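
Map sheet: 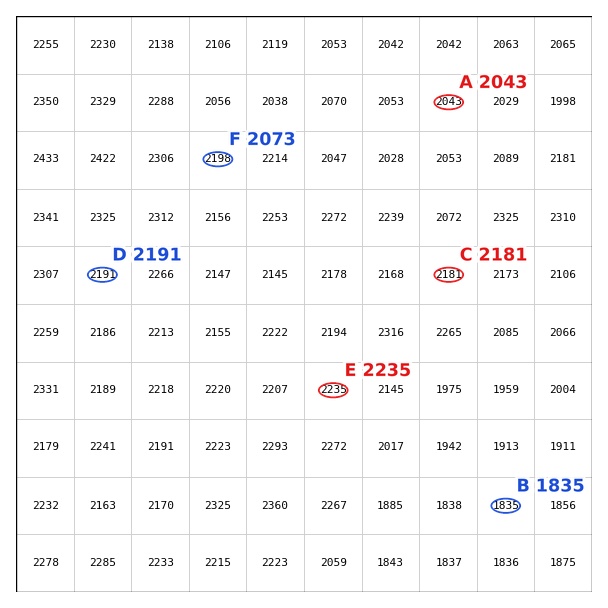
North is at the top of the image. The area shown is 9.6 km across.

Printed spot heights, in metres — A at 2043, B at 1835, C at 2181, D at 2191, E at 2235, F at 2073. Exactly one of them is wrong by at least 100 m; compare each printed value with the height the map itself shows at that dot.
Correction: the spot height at F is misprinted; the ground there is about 2198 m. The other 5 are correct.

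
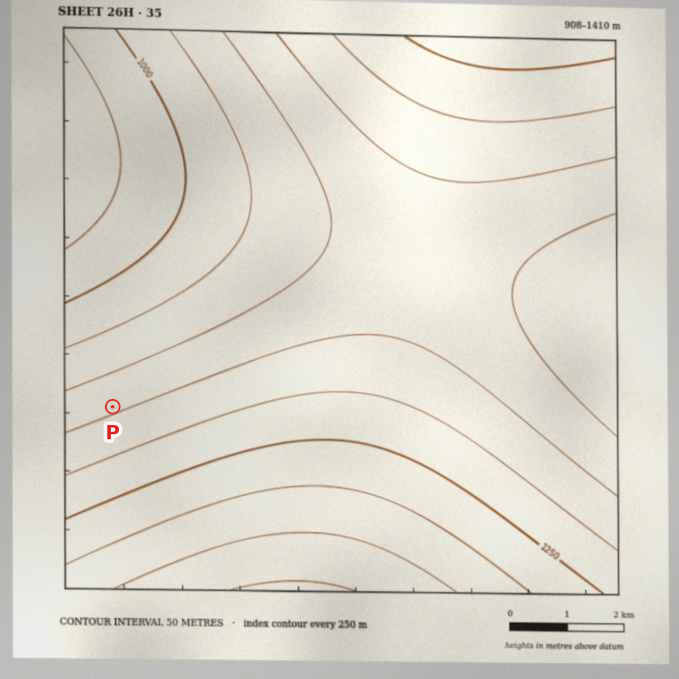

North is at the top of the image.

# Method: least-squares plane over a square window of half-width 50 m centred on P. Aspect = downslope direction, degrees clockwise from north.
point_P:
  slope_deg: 4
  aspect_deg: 338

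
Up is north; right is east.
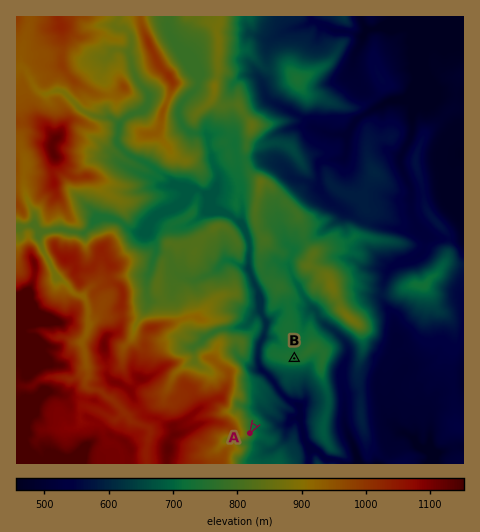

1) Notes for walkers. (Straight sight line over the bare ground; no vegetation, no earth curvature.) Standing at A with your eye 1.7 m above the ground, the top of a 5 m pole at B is visible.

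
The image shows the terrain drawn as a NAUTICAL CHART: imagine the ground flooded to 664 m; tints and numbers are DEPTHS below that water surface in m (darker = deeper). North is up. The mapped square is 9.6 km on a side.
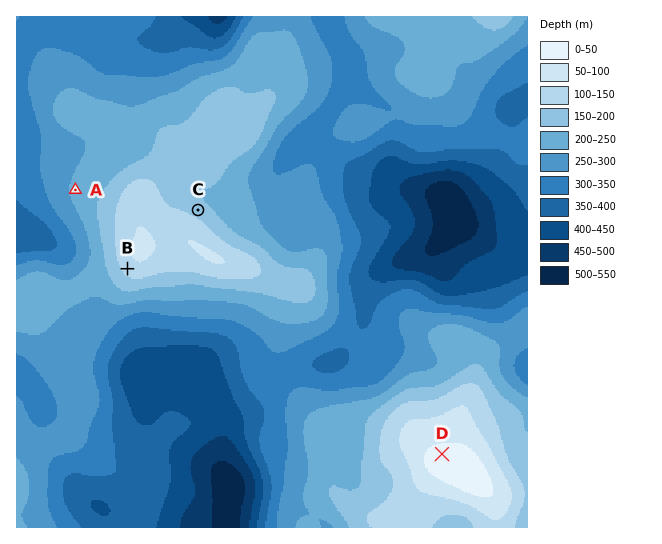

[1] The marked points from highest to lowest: D B C A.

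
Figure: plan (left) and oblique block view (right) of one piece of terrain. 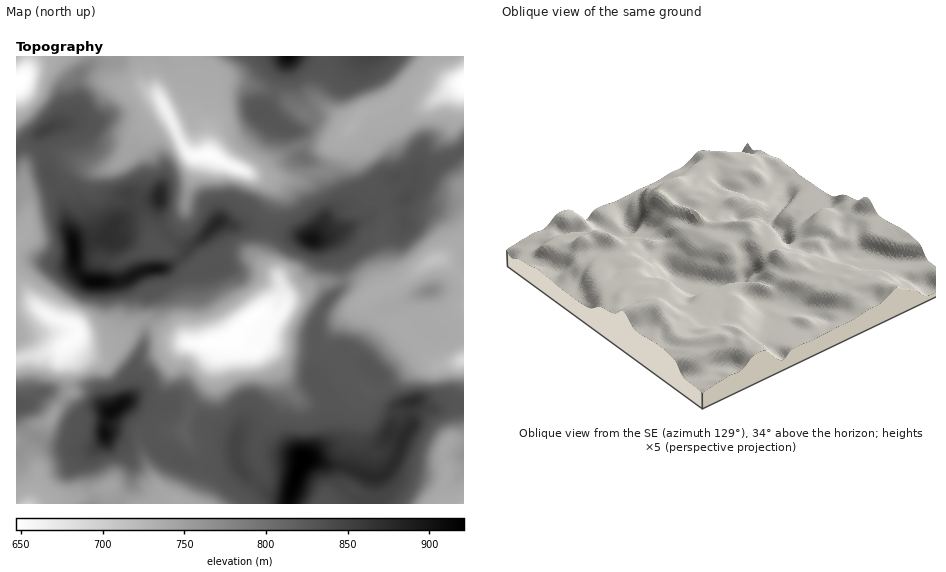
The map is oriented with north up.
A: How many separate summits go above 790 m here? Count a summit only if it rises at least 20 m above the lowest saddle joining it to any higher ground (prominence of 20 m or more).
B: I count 7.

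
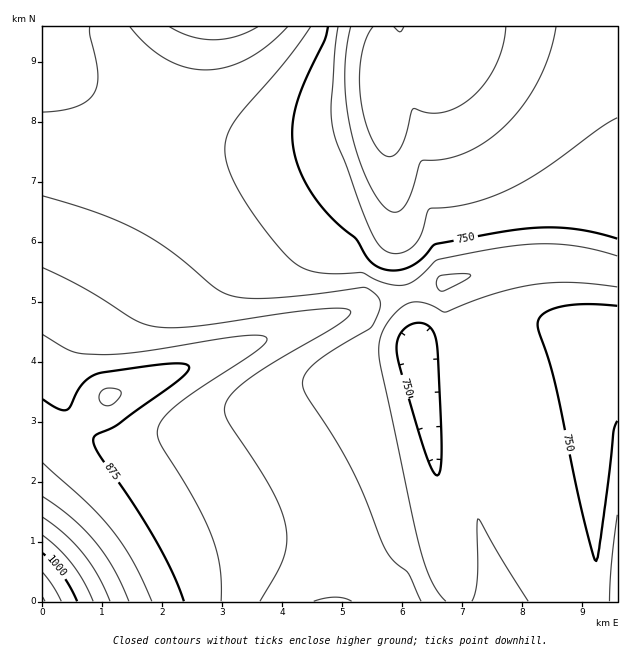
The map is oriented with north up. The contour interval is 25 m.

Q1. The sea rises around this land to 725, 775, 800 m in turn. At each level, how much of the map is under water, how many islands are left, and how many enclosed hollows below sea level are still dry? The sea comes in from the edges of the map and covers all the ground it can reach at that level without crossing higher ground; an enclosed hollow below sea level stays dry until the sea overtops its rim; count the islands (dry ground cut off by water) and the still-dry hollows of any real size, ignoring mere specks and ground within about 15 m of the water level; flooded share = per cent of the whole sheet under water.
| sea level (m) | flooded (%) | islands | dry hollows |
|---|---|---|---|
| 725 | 14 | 0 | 0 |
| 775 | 46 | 0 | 0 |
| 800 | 66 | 0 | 0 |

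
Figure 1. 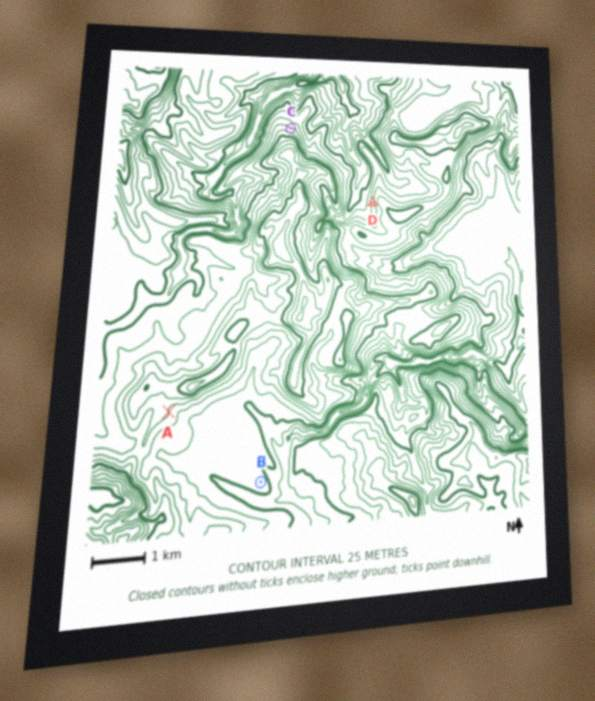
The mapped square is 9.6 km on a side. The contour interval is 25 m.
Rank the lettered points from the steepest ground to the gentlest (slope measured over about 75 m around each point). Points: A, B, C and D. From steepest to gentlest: D C A B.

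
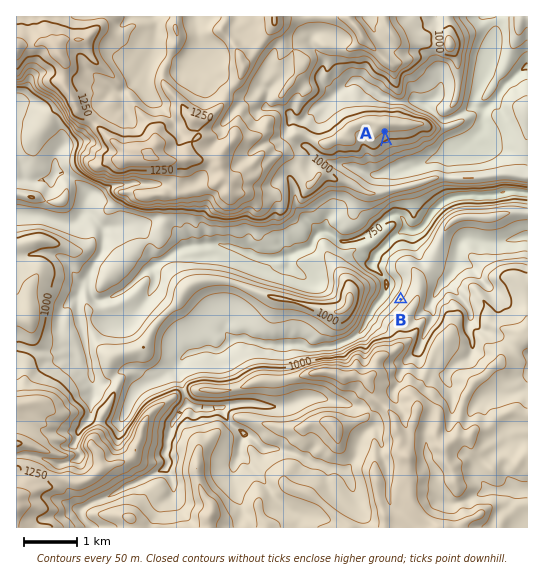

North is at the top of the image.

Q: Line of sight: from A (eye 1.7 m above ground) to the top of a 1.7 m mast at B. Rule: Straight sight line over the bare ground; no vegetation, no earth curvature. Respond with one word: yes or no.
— yes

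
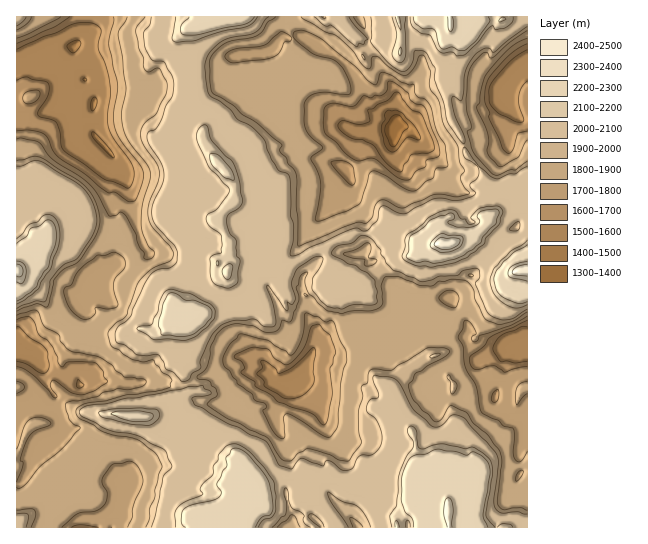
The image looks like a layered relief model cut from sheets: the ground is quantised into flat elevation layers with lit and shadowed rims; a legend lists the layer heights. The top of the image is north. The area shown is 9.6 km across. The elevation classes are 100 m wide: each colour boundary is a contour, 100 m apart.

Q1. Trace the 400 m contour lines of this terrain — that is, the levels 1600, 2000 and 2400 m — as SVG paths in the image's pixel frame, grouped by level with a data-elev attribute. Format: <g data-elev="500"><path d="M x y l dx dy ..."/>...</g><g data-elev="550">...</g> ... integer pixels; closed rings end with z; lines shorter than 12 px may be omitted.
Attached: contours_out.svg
<g data-elev="1600"><path d="M285 398l-20-12-1-5-7-7 6-7-2-6 6 1 9 7 1 4 4 0 12-6 21-20 2 7-2 9 0 16-1 6-7 8-5 3-10 3z"/><path d="M78 388l-2-2 2-7 6 6-2 2z"/><path d="M527 362l-12 1-8-2-6 1-8-13 4-9 5-5 20-9 5 1"/><path d="M17 327l2 0 10 10 12 7 5 5 2 4 1 14-3 6-4 0-16-9-9-2"/><path d="M398 172l-13-10-12-17-11-6-7 0-6-2-8-6-3-5 1-4 3-1 17 3 10-2 1-1-2-11 5-1 5-5 9-3 7-8 3-1 2 1 4 6 8 11 8 2 3 3 12 32 0 3-5 3-18 2-7 10-2 6z"/><path d="M527 81l-5 6-3 10 0 9 5 13-1 3-8 0-14-7-10-9-2-4 0-11 2-8 20-22 16-11"/><path d="M17 49l58-26 16 0 9 4 1 4-3 18 8 17 4 23-3 26 1 11 5 12 16 21 4 8 1 10-4 10-3 1-13-6-9-3-42-29-2-4-1-13-3-10-4-3-13-3-2-3 10-20 1-7-2-5-21-5-9 3"/></g><g data-elev="2000"><path d="M26 527l2-9 0-4-11 0"/><path d="M272 527l14-13 1-12-3-9 0-4 2-1 5 19 12 7 1 1 0 7 7 5"/><path d="M320 527l-11-9-1-3 2-1 3 0 5 4 6 9"/><path d="M348 527l-17-25-4-9 3 0 12 8 16 6 7 8 6 12"/><path d="M527 514l-9-2-16 1-6-4-2-8 4-36 0-8-11-14-22-25-7-3-5 0-12 11-8 1-20-18-11-22-5-7-7-3-15-2-2 2 0 2 6 18-9 3-3 5-1 5 2 3 7 6 3 4 4 11-1 9-2 6-6 5-14 2-6 12-6 2-6-1-12-8-3 0-3 5-21-8-4 2-7 9-12-4-10-20-4-4-15-6-11-8-12-4-24-15-8-3-3-6 1-2 18-3 0-3-7-2-2-4-13 2-51 11-12 0-20 6-19 2-6 3-2 2 2 4 21 12 12 5 15 1 10 3 27 15 6 16-9 10-7 37-4 13"/><path d="M431 358l6-1 4-3-7 0-4 3z"/><path d="M17 308l18-7 8 1 3-1 5-22 12-14 12-5 4-4 14-21 4-14-2-11-5-13-6-8-8-7-37-21-5 0-12 5-5 0"/><path d="M510 230l0-1 4-5 5-2 1 4-2 4z"/><path d="M527 166l-12 8-6 0-10 4-4 1-5-3-12-10-13-19-2 4 2 7 8 4 6 7-1 8-8 8 1 4 5 4-2 2-17 5-15-2-8 1-29 15-7-1-12-7-4 0-3 3-2 12-10 9-4 1-6-3-4 1-43 18-12 8-7 1-1-2 3-13 1-15-4-11 1-30-2-10-11-5-7-11-6-18-8-10-8-6-11-5-9-11-19-14-4-17-1-16 4-8 5-7 13-8 28-6 4-4 6-10 4-2"/><path d="M364 59l1 0 0-2-3-3z"/><path d="M17 26l6-5 3-4"/><path d="M151 17l-1 8-6 8 1 14 8 13 12 3 7 12 2 10-2 12-6 9-6 16-5 7-6 3-2 3 2 9 12 19 3 11-1 9-10 22-1 9 3 11 20 21 2 7 0 8-6 6-14 3-8 7-16 32-2 6-14 14-2 5 2 8 9 4 11 9 9 1 12-1 6 7 2 7 8 4 8 9 5-1 6-8 7-4 0-8 8-19 6-9 8-8 12-5 19-1 4 1 8 7 9-1 2-5-2-13-7-22 2 0 18 25 0-9 6 2 2-5-3-16 4-12 5-5 16-9 5 0 1 2-3 8-7 11-1 11 9 12 5 4 16 4 12-4 21-1 2-2 0-11-3-12-7-6-11-7-9-3-16-9 1-3 5-5 14-3 11-8 7 2 4 4 8 9 0 4 5 9 7 7 28 12 10-2 8-4 18 0 6-5 11-3 4 1 2 8-4 5 0 3 11 26 7 6 8 3 8-1 17-10"/><path d="M314 17l11 9 2 0 3-1 3 1 24 21 2-4 4 1 2-3 3-2-13-13-6-9"/><path d="M371 17l1 18-1 7 15 18 8 7 8 5 5-2 6-8 2-12 8 1 4 3 8 13-1 12 10 24 3 18 16 23 2-2 0-4-10-23-3-16 2-3 7 5 1-1 2-25 4-10 10-13 9-4 7 4 33-25"/></g><g data-elev="2400"><path d="M17 277l4 0 2-6-2-5-4-2"/><path d="M527 264l-11 3-4 6 3 2 12 1"/><path d="M440 249l12 0 6-4 2-6-6-1-15 0-5 7z"/></g>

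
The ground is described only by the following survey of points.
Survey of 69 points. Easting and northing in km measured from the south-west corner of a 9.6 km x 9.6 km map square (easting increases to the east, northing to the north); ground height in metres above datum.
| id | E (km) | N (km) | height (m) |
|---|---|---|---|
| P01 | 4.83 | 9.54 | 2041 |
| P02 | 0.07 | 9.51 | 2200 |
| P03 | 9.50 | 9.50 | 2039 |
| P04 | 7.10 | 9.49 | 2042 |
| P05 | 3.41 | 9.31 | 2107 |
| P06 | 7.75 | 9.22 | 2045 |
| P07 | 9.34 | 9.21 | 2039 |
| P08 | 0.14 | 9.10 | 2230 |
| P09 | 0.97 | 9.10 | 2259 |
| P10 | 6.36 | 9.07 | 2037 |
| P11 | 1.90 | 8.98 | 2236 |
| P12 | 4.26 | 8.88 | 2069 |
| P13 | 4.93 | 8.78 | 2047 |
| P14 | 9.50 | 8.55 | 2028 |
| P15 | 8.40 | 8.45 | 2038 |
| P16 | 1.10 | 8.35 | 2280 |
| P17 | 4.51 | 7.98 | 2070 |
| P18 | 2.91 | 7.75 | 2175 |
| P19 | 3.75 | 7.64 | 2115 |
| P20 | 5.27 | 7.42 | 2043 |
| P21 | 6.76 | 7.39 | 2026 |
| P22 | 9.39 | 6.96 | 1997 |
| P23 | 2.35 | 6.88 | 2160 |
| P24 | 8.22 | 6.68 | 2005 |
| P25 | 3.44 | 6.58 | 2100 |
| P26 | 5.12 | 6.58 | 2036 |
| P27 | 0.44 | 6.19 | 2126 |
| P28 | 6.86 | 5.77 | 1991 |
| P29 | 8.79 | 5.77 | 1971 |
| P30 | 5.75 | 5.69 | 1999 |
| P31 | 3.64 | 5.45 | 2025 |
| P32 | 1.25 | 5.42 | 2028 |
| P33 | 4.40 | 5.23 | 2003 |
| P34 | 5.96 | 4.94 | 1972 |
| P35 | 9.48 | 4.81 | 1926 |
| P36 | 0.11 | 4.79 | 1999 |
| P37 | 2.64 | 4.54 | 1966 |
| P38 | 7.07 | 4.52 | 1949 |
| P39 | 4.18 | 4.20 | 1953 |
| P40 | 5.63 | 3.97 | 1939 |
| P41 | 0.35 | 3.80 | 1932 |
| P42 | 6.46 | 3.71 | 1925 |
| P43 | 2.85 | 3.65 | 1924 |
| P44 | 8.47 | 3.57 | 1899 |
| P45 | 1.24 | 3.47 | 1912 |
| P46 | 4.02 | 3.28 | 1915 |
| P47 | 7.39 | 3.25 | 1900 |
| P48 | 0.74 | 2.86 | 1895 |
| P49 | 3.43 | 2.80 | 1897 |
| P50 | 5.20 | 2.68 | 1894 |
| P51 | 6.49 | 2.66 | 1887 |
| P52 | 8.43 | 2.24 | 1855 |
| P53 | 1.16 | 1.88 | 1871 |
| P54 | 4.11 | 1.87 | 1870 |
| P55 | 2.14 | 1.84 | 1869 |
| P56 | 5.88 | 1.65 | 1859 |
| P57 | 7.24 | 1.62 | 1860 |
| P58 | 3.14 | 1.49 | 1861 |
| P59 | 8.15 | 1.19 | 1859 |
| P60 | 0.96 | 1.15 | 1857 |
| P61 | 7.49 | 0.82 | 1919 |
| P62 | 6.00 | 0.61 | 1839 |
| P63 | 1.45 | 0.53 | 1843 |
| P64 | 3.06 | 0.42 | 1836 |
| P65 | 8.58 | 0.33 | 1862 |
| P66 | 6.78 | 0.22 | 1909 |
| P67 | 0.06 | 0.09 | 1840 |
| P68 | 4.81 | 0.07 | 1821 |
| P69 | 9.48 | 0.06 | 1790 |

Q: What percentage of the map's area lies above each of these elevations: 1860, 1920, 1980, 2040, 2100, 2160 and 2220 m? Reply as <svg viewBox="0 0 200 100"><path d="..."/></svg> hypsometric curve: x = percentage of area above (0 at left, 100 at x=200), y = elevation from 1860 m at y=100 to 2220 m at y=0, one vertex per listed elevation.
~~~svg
<svg viewBox="0 0 200 100"><path d="M170 100l-45-17-32-16-44-17-21-17-9-16-8-17"/></svg>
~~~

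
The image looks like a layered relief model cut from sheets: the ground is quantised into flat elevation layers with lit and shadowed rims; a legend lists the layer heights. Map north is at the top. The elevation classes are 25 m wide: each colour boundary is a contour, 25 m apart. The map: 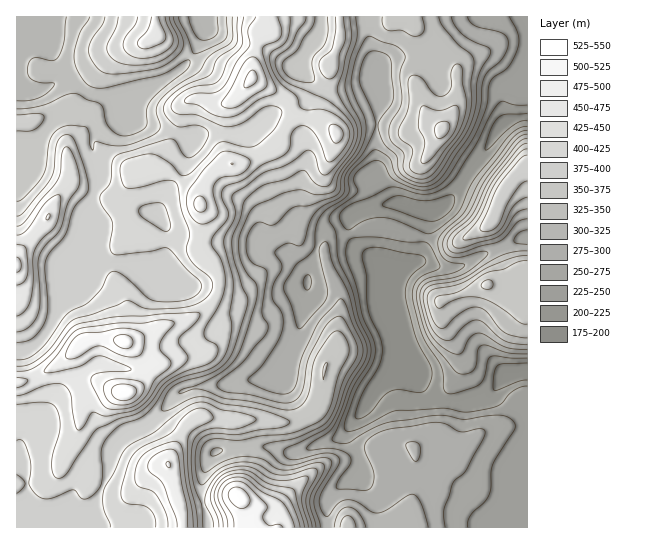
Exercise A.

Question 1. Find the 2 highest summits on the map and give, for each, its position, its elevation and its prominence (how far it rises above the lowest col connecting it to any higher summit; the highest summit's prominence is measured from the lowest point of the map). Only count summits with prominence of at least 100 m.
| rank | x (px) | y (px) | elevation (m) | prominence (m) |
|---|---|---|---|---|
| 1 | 125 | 393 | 547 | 368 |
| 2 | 238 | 497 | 539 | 140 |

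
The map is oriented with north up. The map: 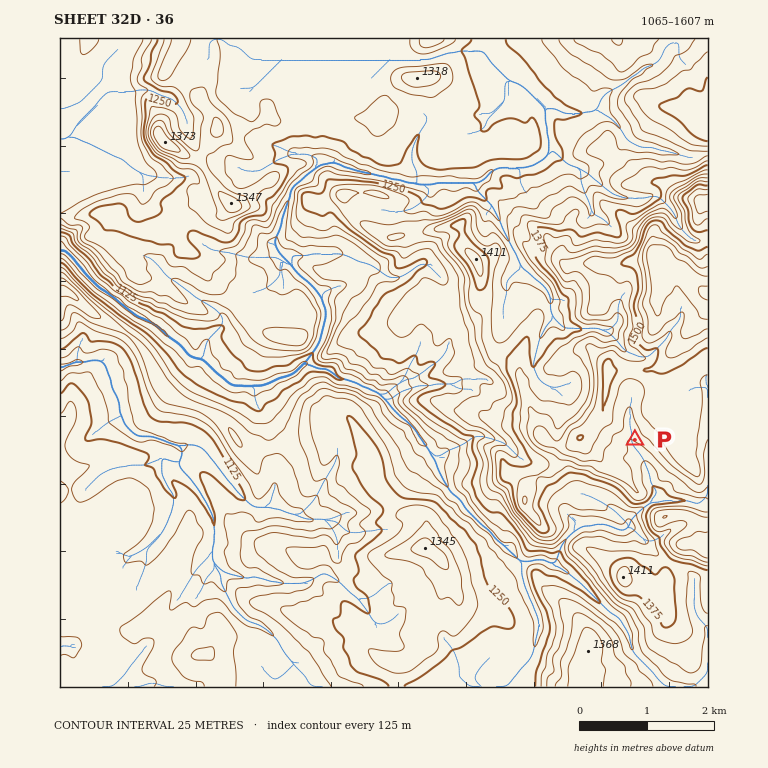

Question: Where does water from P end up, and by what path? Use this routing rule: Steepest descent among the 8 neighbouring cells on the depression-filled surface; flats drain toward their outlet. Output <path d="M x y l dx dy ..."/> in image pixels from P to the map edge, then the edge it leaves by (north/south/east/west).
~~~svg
<path d="M635 440l-2 1 0 6 7 6 0 2 5 7 0 3 3 5 0 4 2 1 0 7 2 2 0 1 5 5 0 4-9 10-3 3-2 0-13 14 0 5-7 5-2 0-1-2-4 0-5-3-3 0-2-2-12 0-1 2-10 0-7 5-2 0-10 10 0 2-3 3 0 4-2 1 0 4-2 1 0 4-1 1 0 2-7 0-4-3-11 0-2 1-12 0-5-5 0-1-2 0-12-12-1 0-14-15-1 0-16-16-5-5-1-5-14-12-2-5-3-3-2-5-5-8-1-9-6-5 0-3-3-4 0-1-2-2-1 0 0-4-5-5-2-5-12-12-2 0-25-27-2 0-1-1-4 0-3-4-5 0-7-5-3 0-2-1-3 0-2-2-7 0-12-10-10 0-5-4-3 0-2-1-3 0-10 10-2 0-2 2-3 0-2 1-5 0-2 2-1 0-9 5-3 0-2 2-30 0-2-2-2 0-8-8-2 0-17-17-6 0-2-2-4 0-13-15-2 0-3-4-2 0-12-11-1 0-4-4-1 0-9-5-3 0-2-2-2 0-13-11-2 0-8-9-2 0-5-5-5-2-17-17 0-1-2 0 0-2-6-7 0-1-11-11-5 0"/>
exit: west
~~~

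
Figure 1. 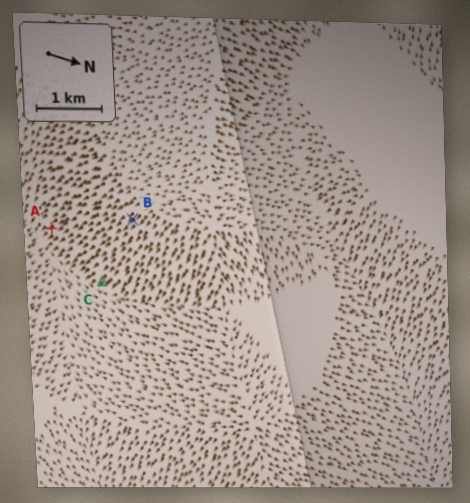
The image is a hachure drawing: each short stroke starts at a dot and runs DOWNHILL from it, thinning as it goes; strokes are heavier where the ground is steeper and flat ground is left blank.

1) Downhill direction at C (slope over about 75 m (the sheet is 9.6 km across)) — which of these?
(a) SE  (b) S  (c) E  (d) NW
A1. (a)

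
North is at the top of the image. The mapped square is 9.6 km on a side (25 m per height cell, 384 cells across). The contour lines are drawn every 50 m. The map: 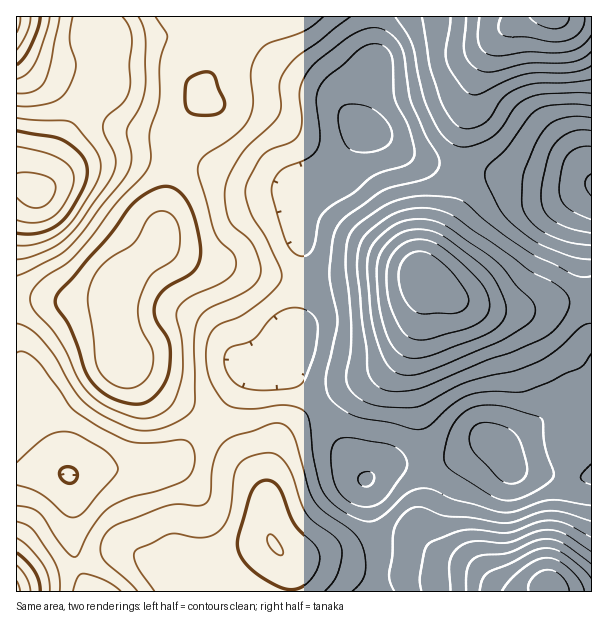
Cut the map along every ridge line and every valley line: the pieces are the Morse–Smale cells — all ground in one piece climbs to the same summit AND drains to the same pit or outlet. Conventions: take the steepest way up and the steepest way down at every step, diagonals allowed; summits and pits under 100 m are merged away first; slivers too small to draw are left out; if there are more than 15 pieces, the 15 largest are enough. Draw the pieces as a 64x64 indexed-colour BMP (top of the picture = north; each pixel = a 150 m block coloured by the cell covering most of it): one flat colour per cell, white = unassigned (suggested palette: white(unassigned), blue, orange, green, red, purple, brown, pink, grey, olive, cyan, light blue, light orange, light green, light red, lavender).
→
<image width="64" height="64" href="data:image/bmp;base64,Qk12CAAAAAAAAHYAAAAoAAAAQAAAAEAAAAABAAQAAAAAAAAIAAATCwAAEwsAABAAAAAAAAAA////ALR3HwAOf/8ALKAsACgn1gC9Z5QAS1aMAMJ34wB/f38AIr28AM++FwDox64AeLv/AIrfmACWmP8A1bDFAN3d3d1mZmZmb////////wAAAAAAAAAAAAAABERERERE3d3d1mZmZmZv////////AAAAAAAAAAAAAARERERERETd3d3WZmZmZm///2b///8AAAAAu0RERERERERERERERN3d3dZmZmZmZmZmZmb//wALu7u7RERERERERERERERE3d3dZmZmZmZmZmZmZm/7u7u7u7tERERERERERERERETd3d1mZmZmZmZmZmZmZru7u7u7u0RERERERERERERERN3d3WZmZmZmZmZmZmZmu7u7u7u7RERERERERERERERE3d3dZmZmZmZmZmZmZma7u7u7u7tERERERERERERERETd3d1mZmZmZmZmZmZmZru7u7u7tERERERERERERERERN3d3WZmZmZmZmZmZmZmu7u7u7u0RERERERERERERERE3d3dZmZmZmZmZmZmZma7u7u7u7RERERERERERERERETd3d1mZmZmZmZmZmZmbru7u7u7tERERERERERERERERN3d3WZmZmZmZmZmZmZuu7u7u7u0REREREREREREREREAAAHd2ZmZmZmZmZmZu67u7u7uzNEREREREREREREREQAAAd3d3d3d3ZmZmZu7ru7u7uzMzMzMzRERERERERERAAAB3d3d3d3d2ZmZu7u67u7u7MzMzMzMzNEREREREREAAB3d3d3d3d3dmZu7u7ru7u7MzMzMzMzMzNDREREREQAAHd3d3d3d3d3Zu7u7u67u7MzMzMzMzMzMzMzRERERAAHd3d3d3d3d3d27u7u7uu7szMzMzMzMzMzMzM0REREAAd3d3d3d3d3d3Hu7u7u7rszMzMzMzMzMzMzMzM0RER3d3d3d3d3d3dxER7u7u7u6zMzMzMzMzMzMzMzMzMzM3d3d3d3d3d3cREREe7u7u7lUzMzMzMzMzMzMzMzMzMzd3d3d3d3d3cRERER7u7u7lVVMzMzMzMzMzMzMzMzMzN3d3d3d3d3cREREREe7u7lVVVVMzMzMzMzMzMzMzMzM3d3d3d3d3ERERERERHu7lVVVVVVMzMzMzMzMzMzMzMzd3d3d3d3EREREREREREeVVVVVVVVMzMzMzMzMzMzMzN3d3d3d3cRERERERERERFVVVVVVVVTMzMzMzMzMzMzM3d3d3d3cREREREREREREVVVVVVVVVMzMzMzMzMzMzMzd3d3d3dxERERERERERERFVVVVVVVVTMzMzMzMzMzMzN3d3d3d3EREREREREREREVVVVVVVVVMzMzMzMzMzMzM3d3d3d3cRERERERERERERVVVVVVVVVTMzMzMzMzMzMzd3d3d3dxEREREREREREREVVVVVVVVVMzMzM4iIMzMzN3ciIiInERERERERERERERVVVVVVVVUzM4iIiIiIiIMyIiIiIiIRERERERERERERFVVVVVVVVTOIiIiIiIiIiIIiIiIiIiEREREREREREREVVVVVVVVVWIiIiIiIiIiIgiIiIiIiIhERERERERERERVVVVVVVVWIiIiIiIiIiIiCIiIiIiIiIRERERERERERFVVVVVVVVViIiIiIiIiIiIIiIiIiIiIiEREREREREREVVVVVVVVVWIiIiIiIiIiIgiIiIiIiIiIhERERERERERVVVVVVVVVYiIiIiIiIiIiCIiIiIiIiIiERERERERERFVVVVVVVVVWIiIiIiIiIiIIiIiIiIiIiIRERERERERFVVVVVVVVVVYiIiIiIiIiIgiIiIiIiIiIhEREREREREVVVVVVVVVVVWIiIiIiIiIiCIiIiIiIiIiERERERERERVVVVVVVVVVVYiIiIiIiIiIIiIiIiIiIiIhEREREREREVVVVVVVVVVVWIiIiIiIiIgiIiIiIiIiIiERERERERERVVVVVVVVVVVYiIiIiIiIiMzCIiIiIiIiIRERERERERERVVVVVVVVVViIiIiIiJmZzMwiIiIiIiIhEREREREREREVVVVVVVVVWIiJmZmZmZnMzCIiIiIiIiERERERERERERFVVVVVVVqpmZmZmZmZmczMIiIiIiIiIRERERERERERERVVVVWqqqmZmZmZmZmZzMzCIiIiIiIiERERERERERERFVVVqqqqqpmZmZmZmZnMzMIiIiIiIiIRERERERERERERVVqqqqqqmZmZmZmZmczMzCIiIiIiIhEREREREREREREaqqqqqqqZmZmZmZmZzMzMIiIiIiIiIREREREREREREaqqqqqqqpmZmZmZmZnMzMzCIiIiIiIhERERERERERERqqqqqqqqmZmZmZmZmczMzMwiIiIiIiIRERERERERERGqqqqqqqqpmZmZmZmZzMzMzMIiIiIiIiERERERERERERqqqqqqqqmZmZmZmZnMzMzMzCIiIiIiIRERERERERERGqqqqqqqqZmZmZmZmczMzMzMIiIiIiIiEREREREREREaqqqqqqqpmZmZmZmZzMzMzMwiIiIiIiIRERERERERERGqqqqqqqqZmZmZmZnMzMzMzCIiIiIiIiEREREREREREaqqqqqqqpmZmZmZmczMzMzMIiIiIiIiIRERERERERERqqqqqqqqqZmZmZmZzMzMzMwiIiIiIiIiERERERERERGqqqqqqqqpmZmZmZnMzMzMwiIiIiIiIiIREREREREREaqqqqqqqqqZmZmZmczMzMzCIiIiIiIiIiERERERERERqqqqqqqqqqqZmZmZ"/>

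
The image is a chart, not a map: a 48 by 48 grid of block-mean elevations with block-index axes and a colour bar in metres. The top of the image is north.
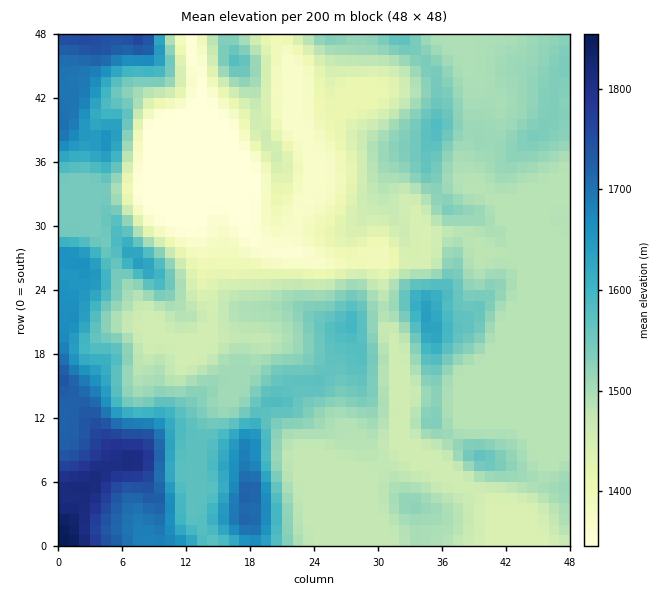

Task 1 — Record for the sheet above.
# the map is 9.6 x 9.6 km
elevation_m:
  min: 1340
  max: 1860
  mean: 1510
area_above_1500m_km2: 43.4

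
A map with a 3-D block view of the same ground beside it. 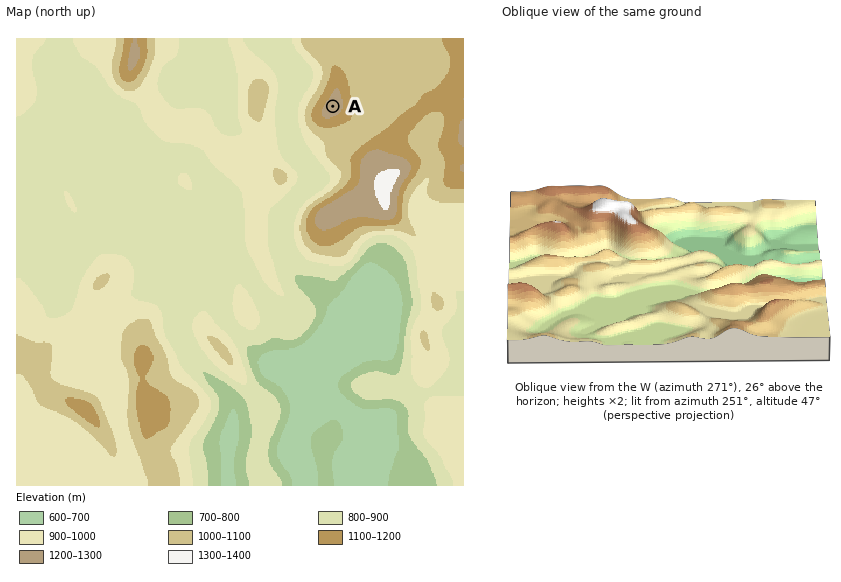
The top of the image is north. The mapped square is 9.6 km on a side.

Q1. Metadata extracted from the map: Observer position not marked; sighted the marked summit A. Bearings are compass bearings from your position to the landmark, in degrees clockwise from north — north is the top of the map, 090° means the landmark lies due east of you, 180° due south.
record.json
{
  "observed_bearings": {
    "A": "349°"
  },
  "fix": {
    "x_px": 360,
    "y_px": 244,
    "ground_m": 930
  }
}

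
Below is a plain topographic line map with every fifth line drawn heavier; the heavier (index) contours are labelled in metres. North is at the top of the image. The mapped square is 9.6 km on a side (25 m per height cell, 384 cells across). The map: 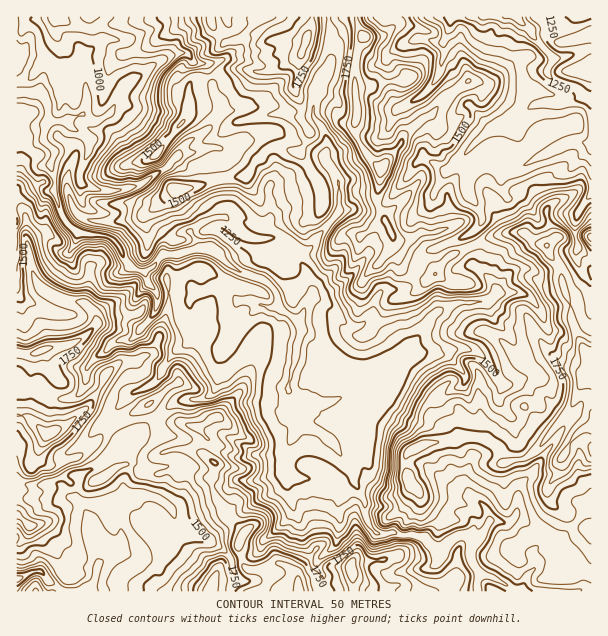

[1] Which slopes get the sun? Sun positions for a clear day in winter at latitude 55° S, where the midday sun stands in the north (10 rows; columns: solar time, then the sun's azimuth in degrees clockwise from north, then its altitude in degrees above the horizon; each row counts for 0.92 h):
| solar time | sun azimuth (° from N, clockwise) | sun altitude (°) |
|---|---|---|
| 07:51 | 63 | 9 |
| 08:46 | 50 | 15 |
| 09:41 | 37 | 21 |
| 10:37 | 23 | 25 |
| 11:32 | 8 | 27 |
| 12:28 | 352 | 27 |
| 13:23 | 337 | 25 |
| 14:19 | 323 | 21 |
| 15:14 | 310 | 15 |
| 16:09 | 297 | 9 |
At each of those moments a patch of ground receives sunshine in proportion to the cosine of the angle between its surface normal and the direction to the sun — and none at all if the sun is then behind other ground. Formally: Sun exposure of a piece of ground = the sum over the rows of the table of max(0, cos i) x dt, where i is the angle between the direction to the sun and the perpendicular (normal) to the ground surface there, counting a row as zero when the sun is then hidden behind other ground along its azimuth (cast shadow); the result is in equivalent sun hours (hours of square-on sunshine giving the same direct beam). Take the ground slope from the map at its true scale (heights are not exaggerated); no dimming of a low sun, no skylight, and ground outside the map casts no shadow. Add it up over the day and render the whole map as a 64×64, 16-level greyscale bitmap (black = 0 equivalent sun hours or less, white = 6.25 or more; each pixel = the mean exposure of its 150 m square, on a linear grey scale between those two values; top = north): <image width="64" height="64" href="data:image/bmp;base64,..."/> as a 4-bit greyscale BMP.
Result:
<image width="64" height="64" href="data:image/bmp;base64,Qk12CAAAAAAAAHYAAAAoAAAAQAAAAEAAAAABAAQAAAAAAAAIAAATCwAAEwsAABAAAAAAAAAAAAAAABEREQAiIiIAMzMzAERERABVVVUAZmZmAHd3dwCIiIgAmZmZAKqqqgC7u7sAzMzMAN3d3QDu7u4A////AMy6YQVmd3eJqXiod4zKiIiIdVZWiHeJmGZlrIMyAAElSJI0U1iImqqqvMt4Y0aJmZd2VHqqvMzKl2eEEjd2ZUMAAFiHZ4iZqpq8zKhWh2acu2Vol0NFebu6kxE0JpiHdgEARmZmiIiIiaut92vuu+657tt4dSRGealkRFZ1Z2d2EgJWaHVodmeIms3WNYrf/8V978//yZp2p2mXd2V4dmVAE0V4dlVlVniamHeFZ87u3pne2+/+oxJaZ6mYdVZ2VDARN4dmVVVXaIZTR6YznczO2t2mMhAAAQE0irmIdlZVKYVWd1ZmVnd3ZTMkrqdoupvJq3UgEQATIiNZipZUM4qM3rhmVWZ4iIdmVViu/qeoqqmbZockEkV3MyEVdTI2eduZqHVFZXiJdVZleojf2piql6t5d1MyREV3JDNVNIl3dmZVQRJFVWUyNGacy4rLiZmYind2QiZ2ZlI1VFVEZUZlREIiACQgABEURondyZmJmYZoerl0epdUMiRTR3QyRSAAEkRkIiERFDVmV1RZmHd1RoeKqGeqhUMyIREnlxJDMhEQAWqDKIh4iJdDRVZ3VVWJl4iYi6hEQkMhAAFkIhB4VmQhJYmHUzVUNqvMyXd4mqmHd4h2UjQiSJmFIDhDIndCNGczV2eZdUablVY1d4mZmHd3iJchIRM0WL3GKaY1VkEBNXVWZ4rMuoaKYUiHmYiHd4eKz9llRCNZqZtkuEhEVjI0V1RXd3VDWHIpupeJqVV4h4ru7+ypmqqpmrVqZSSu2DNGZDRWZViFJJrKiZdlZ3d4m8q6mZqqqaqZu1m4a93tkzV4UhWc79qLypmHdWiHd3iau5irqKmrlnmrpZjdy978ZWipQ2vu//yqh2d3mZmHZ4q6qqqauZqGaIm3WLqYd621VovZRENs74VmaIdlVoiHeKu7mu65iLzIeJhGh3UySbZFNZ2TE3jO2Hd3ZFZmZmh3mrzHm6mYu6moiFNmZmiHdjRDJcuby6vch2Vod3d2Z3d5ve2XqZhFeHZWdlVVeqd6dDRWasu6mbuGZmmHd3ZmZ3i97+dapmVFVEaHIiRkI2vZZmNM7KmImYd2aId3ZlVWeKvOx7yGZnZEiYZ4QiEjRo3rqHnMmHiIh3dXd3ZDI0VmZ3eLt1VodlmJeP/+uVI0Ws3qZnmHd4iGd0aYZUMiI0VlQyESNYhmiqmdzN7/+0IRSaqImId3iJd3RpdmZ2REM0ZlRDNZp3eZl7yprMzdpGdzbcqYiHeJmYmGZmeHhzIiI1iqu8t4eIZGmamrqYibmFI5uId3d4i7u3V3d1IlQQEQFHrNyqh4d3iYqpZDNKyIvHaoiId3mZl1ImiGRCEhAAAAE2iZmahWeIiWM0i97+qL1oh4mHdlMTVTR2VCEkZCAAAAATi9tjNHiIZZ7//u/8i1Z3d4h0RpVGU1VXMSE2dRAAABI0QzVmiZdq7u7LrO/GRnd2VWrKUkVDNTSVEAAlYTiJdBRDWGeal3vMy4hlaXObqGZpyCADRFQxZDkgEliYeKliMWh2eKppirzZinZTEBrdy8tSNFVnZEIGJaUjV4tyNCMyEiI5uJeKqXne2URSESSbgyRWeHVWdQJReURVerhBMzQxE1llV6lyOe/VFFUwEAAAFHmYdTOIMVM2dUMiWshDETNHYyMoyWmkQxACNEJWMAFIdlVCESmlZkVppiEBSbhSJb3Jlozcu2EAAAIjMRADVpZGZDMxA87cdYq7zaUjjN7tzd/b96u4Mmqph1IQABAkRVQ2Z4YhW9uol3rLzcmHvu7Hq5e5u7VIpjNHqDABEQABIjRXd2Mld2q1Rpqb7Yetzrl0NJvaxViJvMu6dBEQAAACRFVndTUkVZhWiHmpV5mrzthDibhlibpjNZzHZCEAAANlZmZmNXdzWJZWiYZpuHi9/+htuWanUhAAAFzv63MhEzNXZXZGhlNGiFaqd5qa3Lve/q68uKZ5cwAABby6u6qUITRmhjM0Q0VoqIl3mpq83KnNrHVopnu6ljECSJmImqYiESVkRDNrZVelJXZodVe924y6l2ipa83u22MjiqmZmmIzRTNGVL7VNCEyV2RFZVe8qLiLc3mJvO7u1xEzRWeKqIqTESNIzNdDEhI1iImYZEe7iHZmrJV5zN3cQRVkNGeJl1IiMkh5qnITNDRZu6iHUyJYd4ynWKq7y8yCEVhSE0VUWFMkRGeKtTVmQ0Z3iIiHVXdTVFemeqmqqslTN7p0ISRnM3p2d4rJZnhlQjVomqqpiIdlMUYkiZiGaXZVeJmYdlVYmIiIeKy4ZpcBJEabvN29y2ZFR1NnZmZoh3VURWVCJVmWeGMxJZp0MSM1ZlZmm6ZlRmZWZEiZh4h3dlUhE1NVVmd3NBABWbggNEZ3d5qnNCFGZ2ZlRpqpqnZmZTEAOEM1eImYVDI3u4RZd3ibtiErhFd3Z3QzSLzM2pZCIzEDVDRniry6qWaKve3ZiJpTNEmXZ3ZmdSERa9u5Z6vKdlMyI1eHeYvtl3q97tuGVHzKl5hmZmeHYxABelQQFnd2Z2VERoVHjMy4is3dy6h5NHqjZ1RWVom7hBASFXURZlV4lVRGgzRYrN2qzMu7zNYiI2JGVFMzRlV5cgRiJ6lpqZmXZUV0ZlNFU3u6uru9pYqXVjREEldDMiR4UlZHqqu7urp1RX3tpESLm7vLvclXibunZVRpqpmHdlV3VnmXecy5qodVesu7nN277c7tpTV4vM"/>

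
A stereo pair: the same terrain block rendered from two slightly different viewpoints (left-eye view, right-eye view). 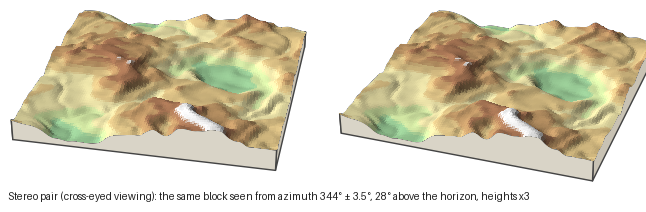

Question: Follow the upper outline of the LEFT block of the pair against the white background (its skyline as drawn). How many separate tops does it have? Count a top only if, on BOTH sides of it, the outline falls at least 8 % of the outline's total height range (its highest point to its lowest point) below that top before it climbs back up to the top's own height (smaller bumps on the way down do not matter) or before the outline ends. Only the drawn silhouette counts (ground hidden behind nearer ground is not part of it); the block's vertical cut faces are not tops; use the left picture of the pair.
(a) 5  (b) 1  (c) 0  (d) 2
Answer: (d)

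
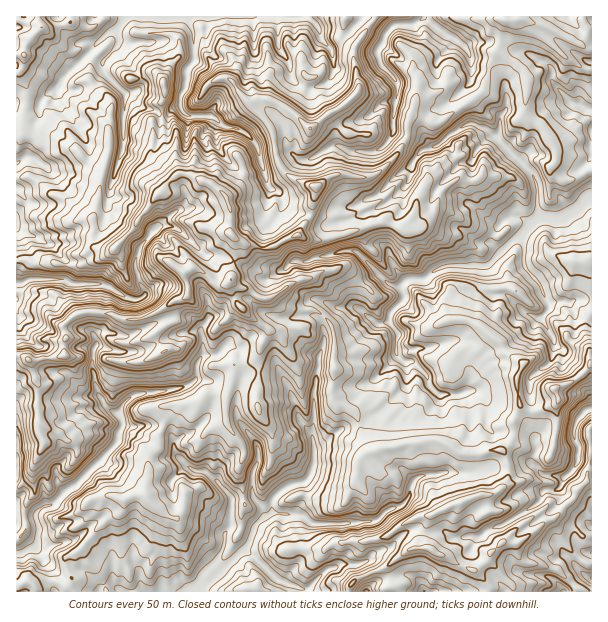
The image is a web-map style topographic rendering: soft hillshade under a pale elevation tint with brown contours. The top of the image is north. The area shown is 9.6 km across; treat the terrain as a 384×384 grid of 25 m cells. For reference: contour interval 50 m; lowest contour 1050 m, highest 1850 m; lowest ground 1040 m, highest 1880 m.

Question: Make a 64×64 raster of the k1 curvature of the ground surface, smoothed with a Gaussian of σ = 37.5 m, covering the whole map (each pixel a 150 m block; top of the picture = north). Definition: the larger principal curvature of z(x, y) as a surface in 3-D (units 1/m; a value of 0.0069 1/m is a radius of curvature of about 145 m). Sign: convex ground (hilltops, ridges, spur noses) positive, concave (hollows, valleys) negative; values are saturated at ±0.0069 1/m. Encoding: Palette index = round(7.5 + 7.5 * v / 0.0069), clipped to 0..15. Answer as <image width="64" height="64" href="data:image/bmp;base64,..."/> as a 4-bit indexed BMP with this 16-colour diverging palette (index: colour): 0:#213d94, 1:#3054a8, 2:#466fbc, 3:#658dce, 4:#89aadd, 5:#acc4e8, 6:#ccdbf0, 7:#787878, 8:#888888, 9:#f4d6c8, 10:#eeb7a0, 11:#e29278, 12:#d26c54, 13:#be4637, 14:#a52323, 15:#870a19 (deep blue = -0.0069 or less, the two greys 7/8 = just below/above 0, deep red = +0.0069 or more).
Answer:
<image width="64" height="64" href="data:image/bmp;base64,Qk12CAAAAAAAAHYAAAAoAAAAQAAAAEAAAAABAAQAAAAAAAAIAAATCwAAEwsAABAAAAAAAAAAlD0hAKhUMAC8b0YAzo1lAN2qiQDoxKwA8NvMAHh4eACIiIgAyNb0AKC37gB4kuIAVGzSADdGvgAjI6UAGQqHAMvKmpiJl6mZiIh5vNy825h5p99q3cuYmHmIupurvHvtvKu6qYmIyLmIioh3mbp4mri9n/uamoioiIuYyZqoz5e9h4yImYm4upiMeIiZ2ImJuneon/x3mHiL23uHms/ZjGuXnJmIiZiamJuIiHuZmpicp4mXjdh2nNp5yHnct5ndiHnL2nh5iJiIqoiKh5q7u6ramMeIv938qHrMe5aai6jYiaaNp3mHiIi4i5nIiqqqmb7//8qJqpeJqI3cyYeZm+uJzLjJeXeIiMioaOl4yJiqupuq36iZiJeImcuvlqirrYi5y4uZh4iKuYiYq3m4iXiId5Z5/pmHqKt3jNnrmJi5nu/JmJuIibq4eYi8p4h3jMuJmZmL/umZjN2onavYeq13aa2YeairqMmYmJ+5nJiqremcl4eoreyHqt2o2ryYj8qZvNy8urmXyXvZj42L/sqIyrypyYmonP3aiKqcnLbrz7d4m6mZqZjc3Yi9n3eJiJiauZnYm6iIip7ZiHqL6q6djJibiZipeci5adyfh3l3iJuZqsmKiZiIeMvd3Yi/j7t/uIl4maq7l4ma+n/Ji4eHi4mJiqiXiIh2yYmpqZ986Yr4h5mZqZiKqpjOifipl4iamImKq6qYiHbYeM66b4n6uNynnMqbqIu4eo+Y6pqXmImqqZiIiKu7zMiqn6qPecyby5mWm6q4y8iKzXjprJiYmZmrzLurp3iZuqiOuI952bqZu5epq7iIuproitq5eKmZmId4iamJeXeKh4vWr4nbiInM2pmJuJqJnJecynmaqmqYiHeIh4l5ipt4ieeviOiYiqqYnKqIioeNiq2Yh+i6m4d4iIiImYmHnImI6GuK2YiaqKne7bqZmIyJypia6LupiIiIiZmpiHdryqzYdnjYeIqX6YmZrMu5jIjJiY2ouoiImIibl5iZh32oifu6mMp4mpnKh4iHiLqLiKmYj5jLh4mZqMmZqHiHfpm/6nd6yrqNiqqZmZmoiXqYmoePlqyImJq4yKupmIePibu/+Xunh8tqmIiIiLqriZeKh52YvbqYibm3moiIiJzIjHfPv+y6zJ3///uHp4y6mZp4u7iteImZh4u5iIiIivypqH/srN/enqiHnvy4eoiXq3nZh56Jmqh7y5mYiHi7nsiWj4mZr4qHvuypq/ycl4edi6ipjoiruZ2oiIiIiriH2JzOed2v3ZvIisyXi52meXu7mcqOeJnLacqYh3jLmYe3vYuJeN+HZ4ipicu5e/qInrmrubyZmJqsy8qYnKiIuKrqimeOrP29///8iqi2j534eIiK6ZqY6O6ZmrupepmYjYqLqrxpvf3Id476itiZ34eamryXh3y2mZyaiHmLqI/XqZp5mbunmad3Z6//mLjnz/iJeIqYnN2m3ZuIiXmp+4iYesvdyYiJiN9qiL5oy67nv8Z5uIivqpv4e6mJu764eLmJeYiHmId6+Kl32469yXaZ//yIidqKmYasu7mZqoh4mompmZiqmJz4mZvs7IvIioiLv/2ruI+3qYiYh2fJeHiKib3e/rvbj5nL75yYmbmIioh5rP2I+azYd3h4iMl6mJqqubyb24zuqJ/KyniImomaaZh4mo7nnpmoiXunjYisypp6l3h5us+WrnzZiZiu//+IzKmHzYarjJq5ypiJidqJinl4iIqnfPqp34iorPp1fP/b3uy4d6u6q6uJnKh52Ih5eKqrmLiHz2aZnMucp4d4fqV4m93MyZuYeLqXyoiod4eLuru6uIeft437l32oeId5+ImYirqKibidmId4iIiHepp4iIipiJn5p4iIfrmImHjLeImpi5mouaiZl3epmYh5yImriKuYhr66qYmPh3mpd813iIm5mciah4mIl9mumoeIrLh4nYunnbqZiOy6qniIr4d5ioyYy4yImJiI+ZyLd6rKiKieeKy4y3nvqIqYqb//+Hq7meismeu7ma7IjMy3zJd3iY2YmoiN7bi4jKid6HfP/9/4iY2pja28y5ediK15h3iJm8iZmIqbmMith693Z6mIeM+XnMqafLmIi9yYiJd7uayJ6Im4jY2qqvuY63qImYeHfPmanaycuHiZi6ipybmbyXj4mamenqqdy4f5irh4iIqH/Ihpzam4eqarmJe6iJm3mfiLm4+fnaqoifiI2Ym8zLmfmbieyXe4yLqJqaiIi4h66Kmsn735iIeL2Ij8ibqsuI+JyojJmrupuYmnqYiZiJvoqsyueJl7ua6In67oiHnonqutyGnpvJqYeJyqeoiLuPiZmumNmLuq2Hr6Z9/IiNudp3jOvJh6uYiIiJuJiamI6pjN+a/6aJ6r3Zh4iP6ZiXu5h4rKrIm5eId5iohpiJvJh3j5h/t4+7qneXmHf9vdm8iqiJuaibmbi4qZiYnLy4nrefiIv934uKd5qXdr6ZlqyYqqi6mJqpibesiZiJq3nuzO+nm47seaqYu9qH+oiIy5iqqKuIiquMebyYiIeLeqebuPeXq5yYrKjZnYj5d6+6l6qYm4iqiXq+vciIioqYiJqYvprn2se8ecmcivh6+cmZm6abmZiHjciruHi5qLl4mHidi4y42OqeupmK+meeypmZiLqoh3jLjNvam4h4iYqaqs2KjZjY67y7etmvmK6YuHeImZiIm5raqJ3aqr2Xi9zLq4ubiLjLuqt4q33XiofHiJmKiKmZy4jNnYjMqeuIh4eIiYiHiJiIipqep/t3mZve3M3uzLqHi7"/>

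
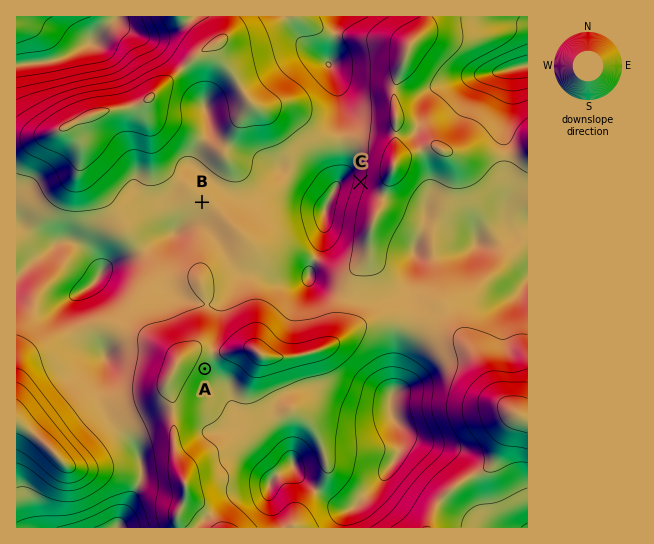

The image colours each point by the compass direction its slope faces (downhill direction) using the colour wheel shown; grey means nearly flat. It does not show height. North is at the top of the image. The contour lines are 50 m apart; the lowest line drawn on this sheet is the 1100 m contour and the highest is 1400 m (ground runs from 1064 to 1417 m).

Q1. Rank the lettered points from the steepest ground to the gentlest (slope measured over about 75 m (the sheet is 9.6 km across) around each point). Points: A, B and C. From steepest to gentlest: C A B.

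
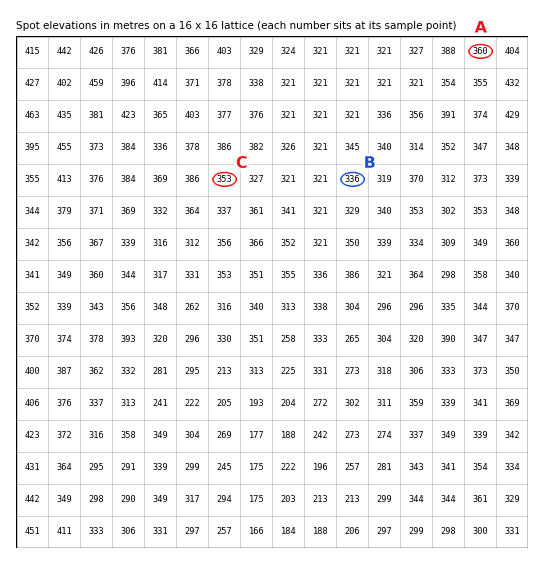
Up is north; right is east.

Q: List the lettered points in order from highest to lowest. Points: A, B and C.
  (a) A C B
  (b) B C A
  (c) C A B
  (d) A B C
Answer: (a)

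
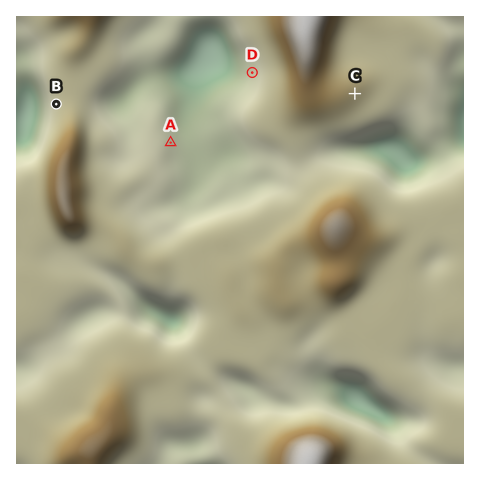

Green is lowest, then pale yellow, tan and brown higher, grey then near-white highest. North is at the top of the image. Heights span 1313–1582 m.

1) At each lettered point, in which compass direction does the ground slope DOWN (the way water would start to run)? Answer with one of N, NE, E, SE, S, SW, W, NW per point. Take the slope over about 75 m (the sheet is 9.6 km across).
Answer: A E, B W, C SE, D W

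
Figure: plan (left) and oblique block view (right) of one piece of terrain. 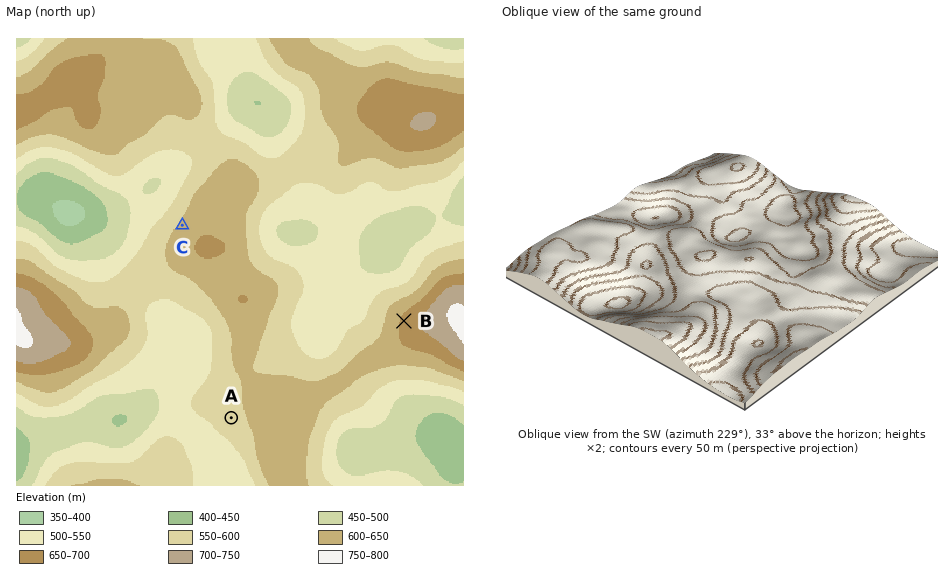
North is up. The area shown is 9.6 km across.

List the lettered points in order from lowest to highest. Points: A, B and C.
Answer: A C B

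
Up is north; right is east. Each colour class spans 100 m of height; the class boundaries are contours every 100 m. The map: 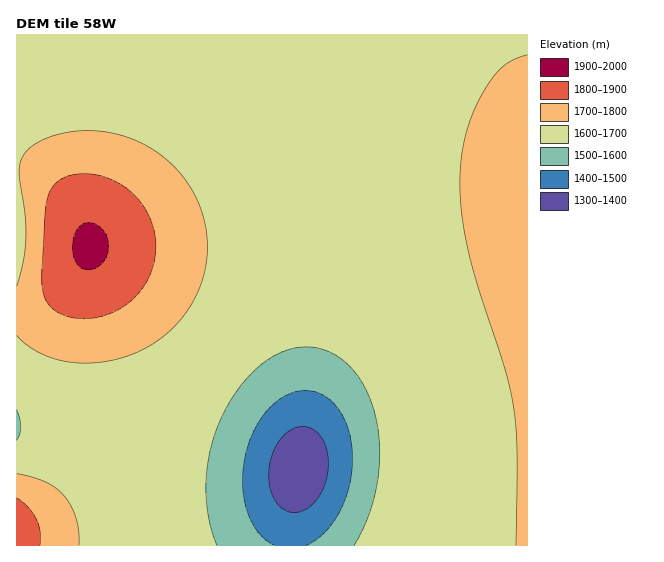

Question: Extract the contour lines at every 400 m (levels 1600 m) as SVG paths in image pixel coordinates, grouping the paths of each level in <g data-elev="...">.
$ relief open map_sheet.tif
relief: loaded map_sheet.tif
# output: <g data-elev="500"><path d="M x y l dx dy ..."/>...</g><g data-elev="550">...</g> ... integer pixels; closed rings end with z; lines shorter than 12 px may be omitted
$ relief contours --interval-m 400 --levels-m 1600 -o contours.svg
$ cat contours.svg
<g data-elev="1600"><path d="M217 545l-9-29-2-33 4-34 11-30 17-30 21-23 11-8 12-6 12-4 12-1 12 1 11 4 10 6 10 7 8 10 8 12 10 29 5 32-3 35-9 33-14 29"/><path d="M17 410l4 17-1 6-3 7"/></g>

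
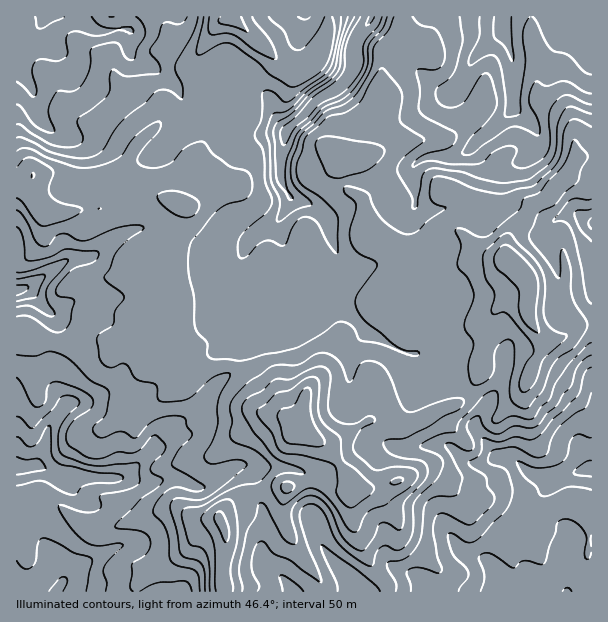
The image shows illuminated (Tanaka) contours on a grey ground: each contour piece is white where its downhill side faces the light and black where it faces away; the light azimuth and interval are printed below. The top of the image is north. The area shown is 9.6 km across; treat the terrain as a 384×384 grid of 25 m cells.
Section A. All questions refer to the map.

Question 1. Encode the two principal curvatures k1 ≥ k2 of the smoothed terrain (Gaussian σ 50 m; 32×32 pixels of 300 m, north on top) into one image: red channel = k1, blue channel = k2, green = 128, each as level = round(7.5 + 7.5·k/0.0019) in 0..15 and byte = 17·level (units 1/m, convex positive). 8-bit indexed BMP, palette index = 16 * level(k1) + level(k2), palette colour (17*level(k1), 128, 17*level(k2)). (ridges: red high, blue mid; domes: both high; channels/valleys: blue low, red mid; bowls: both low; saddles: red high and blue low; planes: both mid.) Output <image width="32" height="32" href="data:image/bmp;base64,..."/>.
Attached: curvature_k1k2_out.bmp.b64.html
<image width="32" height="32" href="data:image/bmp;base64,Qk02CAAAAAAAADYEAAAoAAAAIAAAACAAAAABAAgAAAAAAAAEAAATCwAAEwsAAAABAAAAAAAAAIAAABGAAAAigAAAM4AAAESAAABVgAAAZoAAAHeAAACIgAAAmYAAAKqAAAC7gAAAzIAAAN2AAADugAAA/4AAAACAEQARgBEAIoARADOAEQBEgBEAVYARAGaAEQB3gBEAiIARAJmAEQCqgBEAu4ARAMyAEQDdgBEA7oARAP+AEQAAgCIAEYAiACKAIgAzgCIARIAiAFWAIgBmgCIAd4AiAIiAIgCZgCIAqoAiALuAIgDMgCIA3YAiAO6AIgD/gCIAAIAzABGAMwAigDMAM4AzAESAMwBVgDMAZoAzAHeAMwCIgDMAmYAzAKqAMwC7gDMAzIAzAN2AMwDugDMA/4AzAACARAARgEQAIoBEADOARABEgEQAVYBEAGaARAB3gEQAiIBEAJmARACqgEQAu4BEAMyARADdgEQA7oBEAP+ARAAAgFUAEYBVACKAVQAzgFUARIBVAFWAVQBmgFUAd4BVAIiAVQCZgFUAqoBVALuAVQDMgFUA3YBVAO6AVQD/gFUAAIBmABGAZgAigGYAM4BmAESAZgBVgGYAZoBmAHeAZgCIgGYAmYBmAKqAZgC7gGYAzIBmAN2AZgDugGYA/4BmAACAdwARgHcAIoB3ADOAdwBEgHcAVYB3AGaAdwB3gHcAiIB3AJmAdwCqgHcAu4B3AMyAdwDdgHcA7oB3AP+AdwAAgIgAEYCIACKAiAAzgIgARICIAFWAiABmgIgAd4CIAIiAiACZgIgAqoCIALuAiADMgIgA3YCIAO6AiAD/gIgAAICZABGAmQAigJkAM4CZAESAmQBVgJkAZoCZAHeAmQCIgJkAmYCZAKqAmQC7gJkAzICZAN2AmQDugJkA/4CZAACAqgARgKoAIoCqADOAqgBEgKoAVYCqAGaAqgB3gKoAiICqAJmAqgCqgKoAu4CqAMyAqgDdgKoA7oCqAP+AqgAAgLsAEYC7ACKAuwAzgLsARIC7AFWAuwBmgLsAd4C7AIiAuwCZgLsAqoC7ALuAuwDMgLsA3YC7AO6AuwD/gLsAAIDMABGAzAAigMwAM4DMAESAzABVgMwAZoDMAHeAzACIgMwAmYDMAKqAzAC7gMwAzIDMAN2AzADugMwA/4DMAACA3QARgN0AIoDdADOA3QBEgN0AVYDdAGaA3QB3gN0AiIDdAJmA3QCqgN0Au4DdAMyA3QDdgN0A7oDdAP+A3QAAgO4AEYDuACKA7gAzgO4ARIDuAFWA7gBmgO4Ad4DuAIiA7gCZgO4AqoDuALuA7gDMgO4A3YDuAO6A7gD/gO4AAID/ABGA/wAigP8AM4D/AESA/wBVgP8AZoD/AHeA/wCIgP8AmYD/AKqA/wC7gP8AzID/AN2A/wDugP8A/4D/AJeHdIaXh5iXl3OV+aamlYS3t4SE15dzp5eXhJeXloWnmJiFdJW4qJellZL3dXSEl9eCg9aTg5W3p5WEl4aYhaiYhoaXlYKDhYXIhPeWc5fnk4K3x4TIlZeClZaHmId1l5eGh7e4x6aGdbiV+JWEptdxhNiXhNiWc4W4dYaHh4aXh4e3pnWGl7e26NX5loTFglKE2IWWtnWEl6iXhpeXh5e3yKWUuLaWhbeDYMXGpNj4steouLa2dIWnl6eXl5W4uISTgHCQcHK1o5SWgpR0tLKUhsiWtvrnpaamp6eCcpFzlILHt8mmpZG2uKiXdHSlhYa2lXaFg6S3kcNwcKa4p4W2kbioqJbIg5WFhqa3lqfJ58imdISmlILVw7SVtpV2hqWjobinl6ilhIWGdpant7i2ZIW4p5e3t7Vw6aXIhnWWl8lxcZSXh6enl4SWuKeotsZ0hpeHd4an2LSCxsinlpWHlpWnl4aHhoeYhoSGhqel+JaEqIeHh4Z1x5Ol6ZeXhIaHhoeYl4eIh5iHl4WGp3S2t4SpmIZ3hoaol4PYppZjqJeXl4iHh4iIh4eHh4Z1dpemdYaFhXaHd5aWdJTXp5W6t5WXh4eHh5iHh4d3d3d2dpeXdYaYh4eHh5dz1sbGxrmSg5eHh4iHl4d3d3d3d4d3h4WYiIeHhoaXqJT4Y5aWgLPIhXaGhnaXh4eHh4eHh4eHhpiYmId3dnaWdfeEloWzkLXZt5eIh5eHd4eHiIiHh4aHhoeHh4eHhpeX+ZO2hNjHgICCl5iImIeHh4aYh4eIloWGhpeYh4eWyOmngseFhciVuJWDloeXhoaHhpaWl6iDmKmnloeGh6WV1nNz2KZz16aWqJaFdZaXhnaHlYG4uHKnqId1lqeohnS2p3PFgbTnpqaop5aWuMmnhoeotXCQlaaXhpaDpYSWppbH14Olx5Z1hoaGp6eXhZeXqMeQs8inh4eXppPayKeWppXn16fI2Na2t7iGdoaHh4eH2IDYqIeHh5ZzoraVlYV0c4X2h9eGdHR1lpeGh4iHh4fYkLS4mJiYqLejopFyuKiVUtaoxnJzhoeHmKiFhpeHlrVgoOmoh4eGl6e4x5OBuJRz2Ki1g6iXh4eHl6d0l4eYqMOggOm2l5eGhXaGt7WBk6XHp5WFl4eHh4eHp4SXl5iVlfdwgKTXqJiHdHSnyIDIlsd1g6eWdoenl5aDl5iHhpWX6OiygNa3h5WWkqbIgMeGpnaFp3Z2l8eClaa3lnZ0lNem9+iAktZ1l6mXgciAxoaHdpaHlsilx4K3hpXmZJT4lnWW+HDD6KeXmJeVlILIhoeWqIWVg5KSYraXc8b494WGloX4pHC1t4eYh5d1hLeHhpg="/>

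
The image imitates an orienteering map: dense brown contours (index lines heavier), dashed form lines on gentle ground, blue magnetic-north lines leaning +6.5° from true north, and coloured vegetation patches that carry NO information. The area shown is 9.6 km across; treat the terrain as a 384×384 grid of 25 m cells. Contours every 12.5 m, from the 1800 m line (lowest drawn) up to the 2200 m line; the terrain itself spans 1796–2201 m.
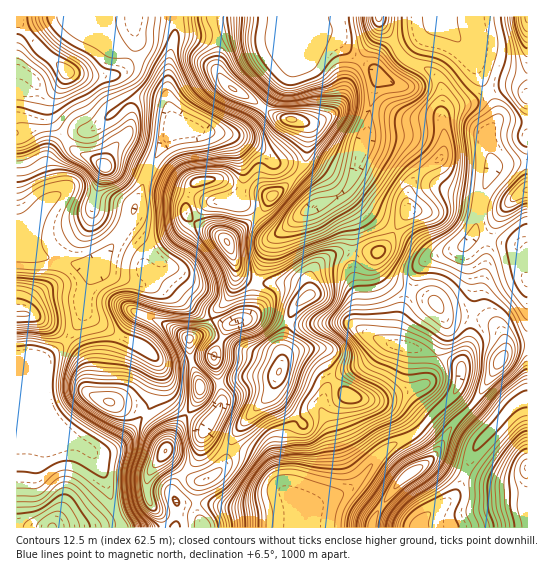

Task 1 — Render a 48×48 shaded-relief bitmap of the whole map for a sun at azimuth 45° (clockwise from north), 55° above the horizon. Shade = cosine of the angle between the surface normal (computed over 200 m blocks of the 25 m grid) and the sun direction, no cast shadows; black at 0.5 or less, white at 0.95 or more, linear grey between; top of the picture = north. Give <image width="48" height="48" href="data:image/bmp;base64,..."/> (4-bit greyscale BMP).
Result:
<image width="48" height="48" href="data:image/bmp;base64,Qk32BAAAAAAAAHYAAAAoAAAAMAAAADAAAAABAAQAAAAAAIAEAAATCwAAEwsAABAAAAAAAAAAAAAAABEREQAiIiIAMzMzAERERABVVVUAZmZmAHd3dwCIiIgAmZmZAKqqqgC7u7sAzMzMAN3d3QDu7u4A////ALu7zMzLQAeqrN7t3Lu7uoaMurqqqpiIicu7zMzJADrKrN3d3Lu7upiLuaqqqpiImcy7zMy2AI3Kq7vN3Lu7uqmJqYiaqpiImsu7zNy1Aaypmaq7zLuqqqqYiod5qpiJmru7zMykApqZqqqqq6qpmZqpeaiIq6mZmbu7zMulE4mby7u6mYh3eJqqiKu6u7qZmbu7u7unImms3Lu7qGVWeJmqqqvMvLqpmbu7u7qWIlne7Kq7qHZmiJmaq7u8zMupqru7uphTJGrv7KmaqYiJmZmZmaury7u6qru7qWISWJvey5iJmZmrupmZiaqqu6q7u7u6hBA3mrvMuqh5mIq8upmZmqq6q6mru7upQBWbu7u6mal4mZq7qpmrvLqquqqru7uoMnrMzMy4erl3iau7uqvd3bqqupqZq7uoRrzN3d2mfNl3iavLus3u3cu8y4iYmruoaL3d3uyFnumImbzLu97d3czNy4eZmrupibzd7tpErsh5mbzLq83d3czMuoeKu6qYmrzd3KYkrKh5qrzMzN7tzLuqmYibzHd4q8zMuWMmvLqrur3e7v/suqmImZmr3WZ6vLu5dUR77tzMqbze7/26qZiIqqqr3Zm8zLqGVpve3Lq6mJq8zMqZmZiZu7q83bzdy7l2ne7tuZmYh3mqmqqZmZmavLu83c3dy7qa3u3LqYiIiImqvLqZqqqrzLvN3N3dy7u8zLu7qFV5qZmr3cqZq7u8zMvNzN3dzLu7qru6lTSLy7q83cqZq8zMzMvMy8zMu7uqqrupYyOd7cu8zLqZq8zMzLvMu7u7qqqqq7p1MRS+7cu8zMuqu7u8y7vMu7uqqpqqq6dCMjje7czMzMu7zLuqu7u7u7uqqZmrupU0Voz+y8zMzMy7y7mYmrqqq7uqqZq7uoQ2ms7+urzMu7y7qqmZq7qpqqu6qZvMuoNIvN3cqZvLu7u6qaq7zMqZmaq6qZu7unRZzMu6mamqq7qqmbzN3MuZmaqqqYmZqoZpqqq6m8uZqrqpmrzMzMuqqamZl1Voq5d4q7zLvMypqrupmru7vMy6qpqZdDWbu7mKzd7svLqqu7upmqu6vNy6qpmYVXrMy7qs3d7bu6mau8u6qqurzdy6mZmXerzMu8u83cy6mYeKq8y6maqrzdypiKqYrMu7zMy7u7uoZlZ5qry6maqqztupmbqau7u7zdy7qphkM1eau6u6mZmazcuqmaqqqqu7zdy6l1MhJZvd3czKmaqqzLqqmJmqqqqqvdyoYxATje7d7u3Lq7qrzMupd6qpmaqqrMuWQRNr7/7M3e7cvLqazcupiLuYmaqqq7uVMkjf//3MzN7cu5iKzcupmrqIm8y7u7qFNYz//9u7u83bqGeb3cuqqpiKzd3Lu7qFWL7//bu7q8y5dorN3LuqmYit7ty7u7uXis7/3Lu7q7uYeLzMy7qqh5re3Mu6q7upmr3uy7u7u6l2i8y7u7qpdqzty7u6q8y5iK3dy7u7uqhmnMu7u6qoZb3su7uqq7y5iL3dy7u7qqhWrMu7u6qoZQ=="/>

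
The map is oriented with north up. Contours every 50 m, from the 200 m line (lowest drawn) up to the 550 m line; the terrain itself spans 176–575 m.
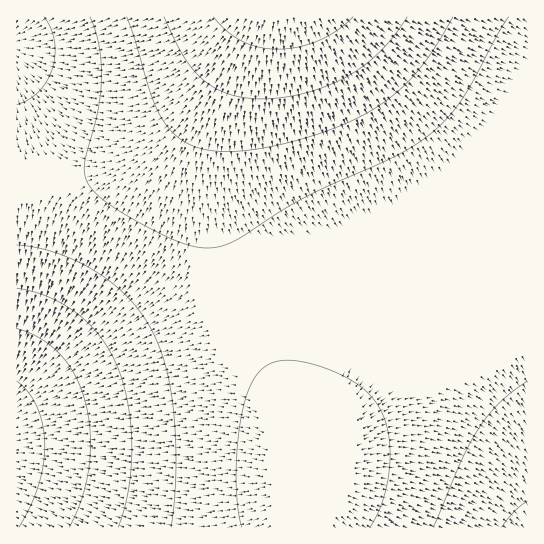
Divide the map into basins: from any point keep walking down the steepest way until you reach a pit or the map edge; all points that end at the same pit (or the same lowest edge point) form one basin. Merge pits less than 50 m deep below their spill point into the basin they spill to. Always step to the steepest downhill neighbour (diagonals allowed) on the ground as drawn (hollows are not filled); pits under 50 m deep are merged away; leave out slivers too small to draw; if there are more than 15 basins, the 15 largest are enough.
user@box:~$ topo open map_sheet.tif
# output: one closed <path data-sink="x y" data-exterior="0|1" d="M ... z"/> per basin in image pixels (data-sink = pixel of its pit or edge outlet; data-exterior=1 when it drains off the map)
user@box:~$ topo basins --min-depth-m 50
<path data-sink="527 527" data-exterior="1" d="M527 16l-268 0-7 13-33 88-8 40 0 33 8 41 14 46 76 177 6 24-6 32 1 18 218-1z"/><path data-sink="17 453" data-exterior="1" d="M258 16l-7 1-27 46-28 42-13 16-30 27-23 13-36 12-31 6-47 3 1 346 292-1 2-29 4-17-6-27-76-177-14-46-8-41 0-33 8-40 13-39z"/><path data-sink="17 45" data-exterior="1" d="M250 16l-233 0-1 165 35-1 43-7 36-12 23-13 31-29 16-20 28-42 23-39z"/>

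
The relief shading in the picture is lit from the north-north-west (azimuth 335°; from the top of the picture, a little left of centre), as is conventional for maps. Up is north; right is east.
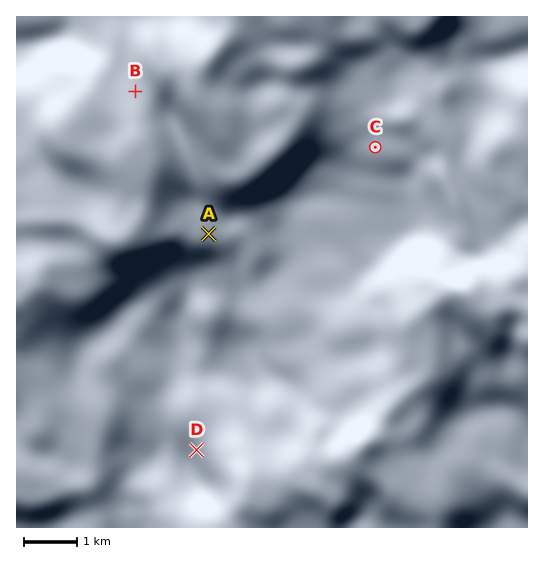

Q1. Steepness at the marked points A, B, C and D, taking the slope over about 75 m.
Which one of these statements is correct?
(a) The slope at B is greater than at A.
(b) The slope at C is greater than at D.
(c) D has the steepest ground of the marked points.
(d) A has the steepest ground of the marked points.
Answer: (c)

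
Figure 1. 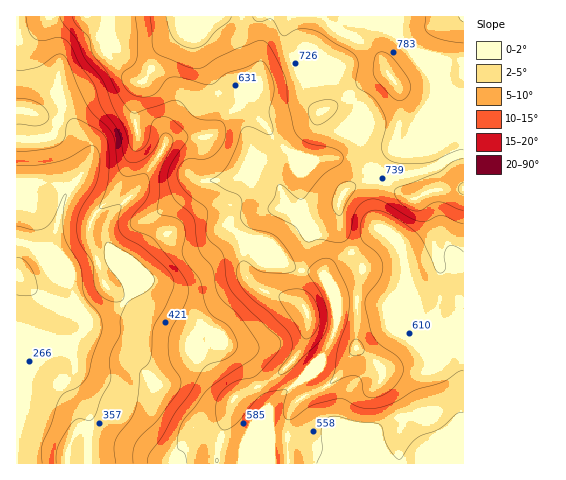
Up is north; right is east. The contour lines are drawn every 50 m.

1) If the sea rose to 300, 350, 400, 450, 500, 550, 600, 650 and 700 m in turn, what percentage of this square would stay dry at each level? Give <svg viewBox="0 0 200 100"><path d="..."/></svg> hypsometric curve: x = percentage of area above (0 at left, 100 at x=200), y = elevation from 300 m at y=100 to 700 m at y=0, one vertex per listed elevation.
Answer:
<svg viewBox="0 0 200 100"><path d="M187 100l-12-12-14-13-12-13-11-12-14-12-21-13-37-13-25-12"/></svg>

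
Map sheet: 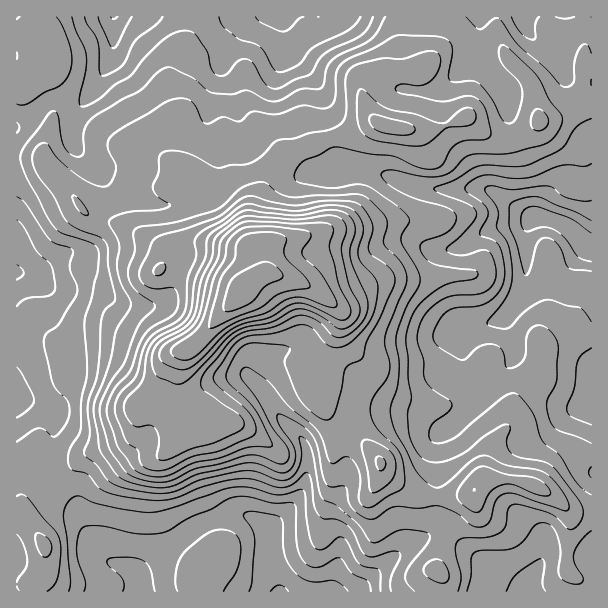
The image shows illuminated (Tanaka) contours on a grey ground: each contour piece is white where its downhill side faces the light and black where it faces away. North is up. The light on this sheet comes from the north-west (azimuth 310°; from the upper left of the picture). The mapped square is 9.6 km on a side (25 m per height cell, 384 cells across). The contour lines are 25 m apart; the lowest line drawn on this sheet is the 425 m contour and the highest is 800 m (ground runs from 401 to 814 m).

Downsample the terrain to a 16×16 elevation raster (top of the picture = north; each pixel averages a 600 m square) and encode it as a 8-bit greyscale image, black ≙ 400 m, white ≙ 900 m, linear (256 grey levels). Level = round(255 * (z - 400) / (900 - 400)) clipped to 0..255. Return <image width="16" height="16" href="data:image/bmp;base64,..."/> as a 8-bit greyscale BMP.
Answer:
<image width="16" height="16" href="data:image/bmp;base64,Qk02BQAAAAAAADYEAAAoAAAAEAAAABAAAAABAAgAAAAAAAABAAATCwAAEwsAAAABAAAAAAAAAAAAAAEBAQACAgIAAwMDAAQEBAAFBQUABgYGAAcHBwAICAgACQkJAAoKCgALCwsADAwMAA0NDQAODg4ADw8PABAQEAAREREAEhISABMTEwAUFBQAFRUVABYWFgAXFxcAGBgYABkZGQAaGhoAGxsbABwcHAAdHR0AHh4eAB8fHwAgICAAISEhACIiIgAjIyMAJCQkACUlJQAmJiYAJycnACgoKAApKSkAKioqACsrKwAsLCwALS0tAC4uLgAvLy8AMDAwADExMQAyMjIAMzMzADQ0NAA1NTUANjY2ADc3NwA4ODgAOTk5ADo6OgA7OzsAPDw8AD09PQA+Pj4APz8/AEBAQABBQUEAQkJCAENDQwBEREQARUVFAEZGRgBHR0cASEhIAElJSQBKSkoAS0tLAExMTABNTU0ATk5OAE9PTwBQUFAAUVFRAFJSUgBTU1MAVFRUAFVVVQBWVlYAV1dXAFhYWABZWVkAWlpaAFtbWwBcXFwAXV1dAF5eXgBfX18AYGBgAGFhYQBiYmIAY2NjAGRkZABlZWUAZmZmAGdnZwBoaGgAaWlpAGpqagBra2sAbGxsAG1tbQBubm4Ab29vAHBwcABxcXEAcnJyAHNzcwB0dHQAdXV1AHZ2dgB3d3cAeHh4AHl5eQB6enoAe3t7AHx8fAB9fX0Afn5+AH9/fwCAgIAAgYGBAIKCggCDg4MAhISEAIWFhQCGhoYAh4eHAIiIiACJiYkAioqKAIuLiwCMjIwAjY2NAI6OjgCPj48AkJCQAJGRkQCSkpIAk5OTAJSUlACVlZUAlpaWAJeXlwCYmJgAmZmZAJqamgCbm5sAnJycAJ2dnQCenp4An5+fAKCgoAChoaEAoqKiAKOjowCkpKQApaWlAKampgCnp6cAqKioAKmpqQCqqqoAq6urAKysrACtra0Arq6uAK+vrwCwsLAAsbGxALKysgCzs7MAtLS0ALW1tQC2trYAt7e3ALi4uAC5ubkAurq6ALu7uwC8vLwAvb29AL6+vgC/v78AwMDAAMHBwQDCwsIAw8PDAMTExADFxcUAxsbGAMfHxwDIyMgAycnJAMrKygDLy8sAzMzMAM3NzQDOzs4Az8/PANDQ0ADR0dEA0tLSANPT0wDU1NQA1dXVANbW1gDX19cA2NjYANnZ2QDa2toA29vbANzc3ADd3d0A3t7eAN/f3wDg4OAA4eHhAOLi4gDj4+MA5OTkAOXl5QDm5uYA5+fnAOjo6ADp6ekA6urqAOvr6wDs7OwA7e3tAO7u7gDv7+8A8PDwAPHx8QDy8vIA8/PzAPT09AD19fUA9vb2APf39wD4+PgA+fn5APr6+gD7+/sA/Pz8AP39/QD+/v4A////AEQzHRgmLRwVHyhAV0U3Mz5HMSIkJSkdHTVCSk5ORz1DPjM3PzssJCtGX2BZZllYTzg+Vnd4Y1ZYV2twUVpdVD0xOmmKk5J/XWhtW0JCSz8vKDhnkJWIbWt4bFpDPD05Ji45VIKtk21zeXRdPDQ0NiotOE9oirmljpSPYTssJy8pIjBJbHq0z8K0kW9QRjEhISY2TW17nMW/q4RkTEAuGg41UFZdYnGSjY98XlJCIQ4WRlFMVl1cYl9XVk5NPDIvLkRASlNWU1RZWl9pZllRTj0/OTxITkdHR01kZV5fTFNGSD8oNz81NCk7WVtbSUpFP0c7HCYzLCIbIjNKTERCNDk="/>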